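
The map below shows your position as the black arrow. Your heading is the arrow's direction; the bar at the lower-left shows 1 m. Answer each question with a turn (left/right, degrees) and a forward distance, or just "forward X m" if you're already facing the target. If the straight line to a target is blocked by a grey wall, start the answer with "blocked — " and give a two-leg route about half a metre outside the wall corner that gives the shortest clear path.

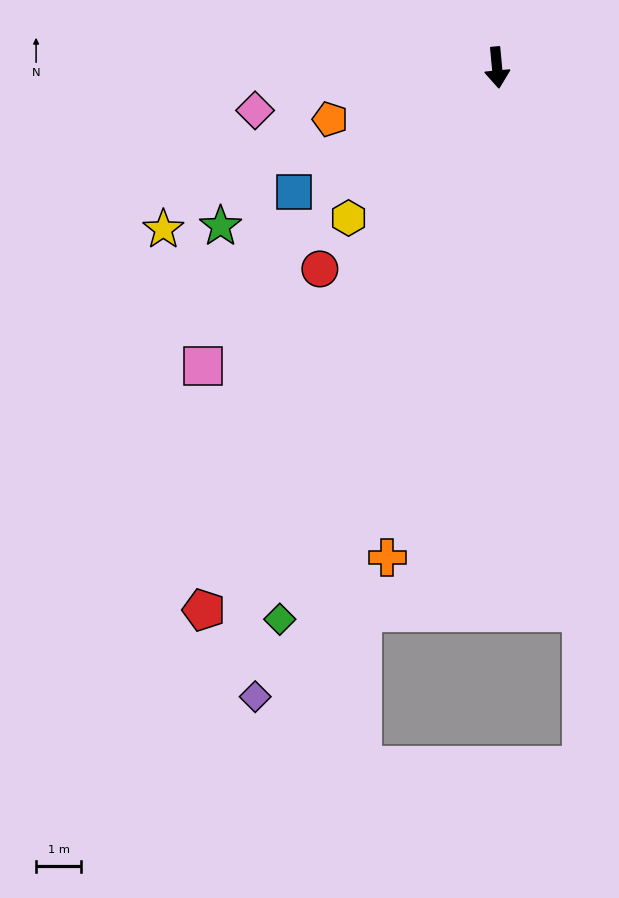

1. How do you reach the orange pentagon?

turn right 78°, forward 3.9 m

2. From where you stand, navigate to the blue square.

turn right 64°, forward 5.3 m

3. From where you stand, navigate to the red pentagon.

turn right 34°, forward 13.8 m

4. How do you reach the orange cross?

turn right 18°, forward 11.2 m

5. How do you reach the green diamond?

turn right 27°, forward 13.2 m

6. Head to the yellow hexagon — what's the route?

turn right 50°, forward 4.7 m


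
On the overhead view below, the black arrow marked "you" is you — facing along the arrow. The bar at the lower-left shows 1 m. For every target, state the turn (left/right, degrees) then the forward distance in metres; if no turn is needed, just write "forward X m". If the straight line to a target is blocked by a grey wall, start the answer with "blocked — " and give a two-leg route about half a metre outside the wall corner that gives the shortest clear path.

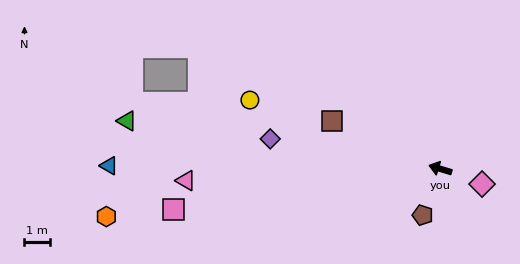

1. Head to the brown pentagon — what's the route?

turn left 86°, forward 1.9 m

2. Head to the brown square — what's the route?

turn right 7°, forward 4.6 m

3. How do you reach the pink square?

turn left 26°, forward 10.5 m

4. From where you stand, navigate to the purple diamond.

turn left 7°, forward 6.7 m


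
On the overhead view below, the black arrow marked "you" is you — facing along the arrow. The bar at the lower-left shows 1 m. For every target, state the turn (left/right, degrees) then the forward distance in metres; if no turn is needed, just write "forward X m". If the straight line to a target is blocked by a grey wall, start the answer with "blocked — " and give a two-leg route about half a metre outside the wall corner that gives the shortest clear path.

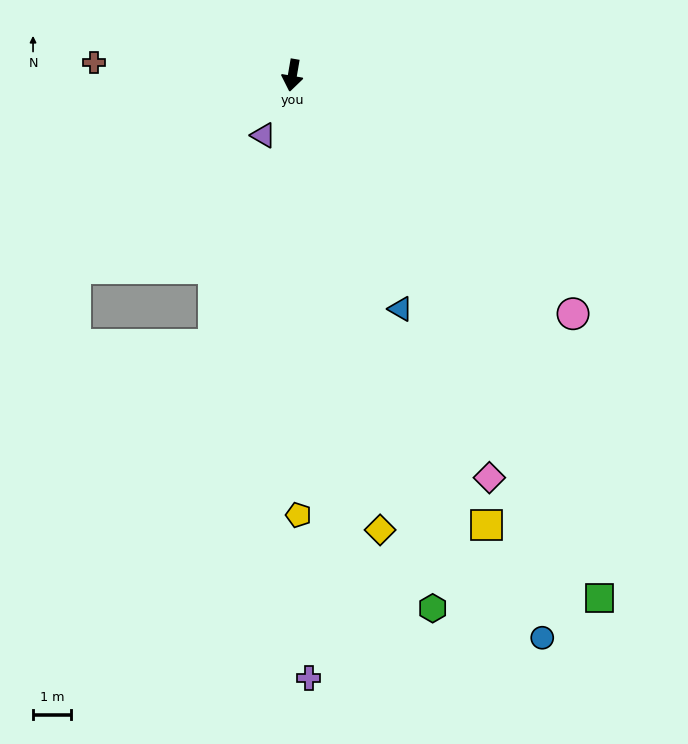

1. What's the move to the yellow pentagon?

turn left 11°, forward 11.6 m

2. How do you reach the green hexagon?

turn left 24°, forward 14.5 m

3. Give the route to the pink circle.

turn left 59°, forward 9.7 m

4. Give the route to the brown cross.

turn right 84°, forward 5.2 m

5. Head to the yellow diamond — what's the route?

turn left 21°, forward 12.2 m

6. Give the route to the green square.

turn left 40°, forward 15.9 m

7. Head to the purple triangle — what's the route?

turn right 16°, forward 1.8 m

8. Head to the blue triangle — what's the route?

turn left 35°, forward 6.8 m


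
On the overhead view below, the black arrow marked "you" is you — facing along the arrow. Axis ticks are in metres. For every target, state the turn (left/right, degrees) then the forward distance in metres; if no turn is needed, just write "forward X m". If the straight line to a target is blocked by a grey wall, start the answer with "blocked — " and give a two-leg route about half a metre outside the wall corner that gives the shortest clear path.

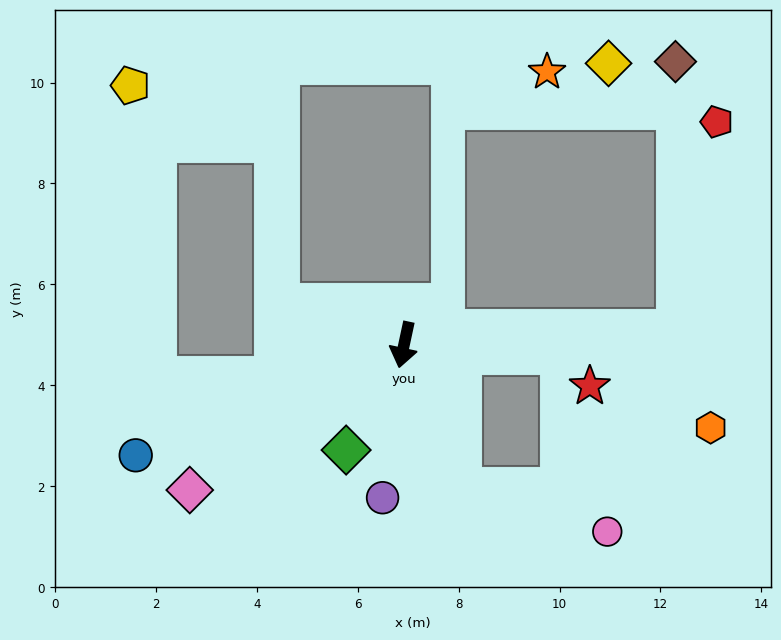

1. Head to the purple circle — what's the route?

turn left 4°, forward 3.1 m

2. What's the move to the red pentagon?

blocked — turn left 105°, forward 5.4 m, then turn left 76°, forward 4.2 m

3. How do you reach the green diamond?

turn right 17°, forward 2.4 m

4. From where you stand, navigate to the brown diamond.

blocked — turn left 105°, forward 5.4 m, then turn left 88°, forward 5.3 m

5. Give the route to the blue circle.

turn right 55°, forward 5.8 m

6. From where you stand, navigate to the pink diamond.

turn right 44°, forward 5.1 m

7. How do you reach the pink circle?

blocked — turn left 33°, forward 3.1 m, then turn left 53°, forward 3.0 m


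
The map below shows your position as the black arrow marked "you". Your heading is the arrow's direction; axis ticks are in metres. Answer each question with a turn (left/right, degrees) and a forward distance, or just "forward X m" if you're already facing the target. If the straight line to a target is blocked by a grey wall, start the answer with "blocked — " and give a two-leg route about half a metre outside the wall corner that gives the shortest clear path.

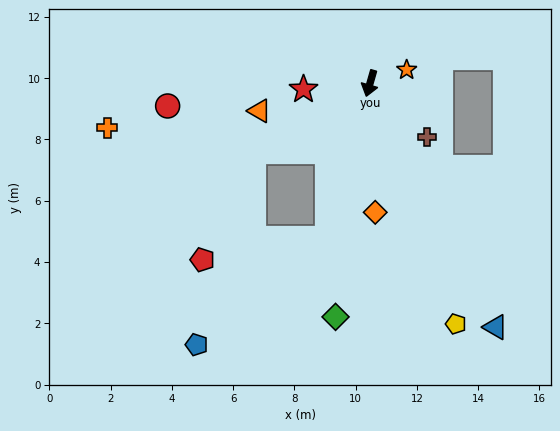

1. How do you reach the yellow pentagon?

turn left 36°, forward 8.3 m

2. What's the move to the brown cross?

turn left 62°, forward 2.5 m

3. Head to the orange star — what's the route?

turn left 126°, forward 1.3 m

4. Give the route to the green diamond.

turn left 8°, forward 7.7 m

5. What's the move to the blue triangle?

turn left 43°, forward 9.0 m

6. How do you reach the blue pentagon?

blocked — forward 5.3 m, then turn right 35°, forward 5.5 m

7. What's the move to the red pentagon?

blocked — turn right 44°, forward 4.4 m, then turn left 35°, forward 3.9 m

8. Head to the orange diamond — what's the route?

turn left 18°, forward 4.2 m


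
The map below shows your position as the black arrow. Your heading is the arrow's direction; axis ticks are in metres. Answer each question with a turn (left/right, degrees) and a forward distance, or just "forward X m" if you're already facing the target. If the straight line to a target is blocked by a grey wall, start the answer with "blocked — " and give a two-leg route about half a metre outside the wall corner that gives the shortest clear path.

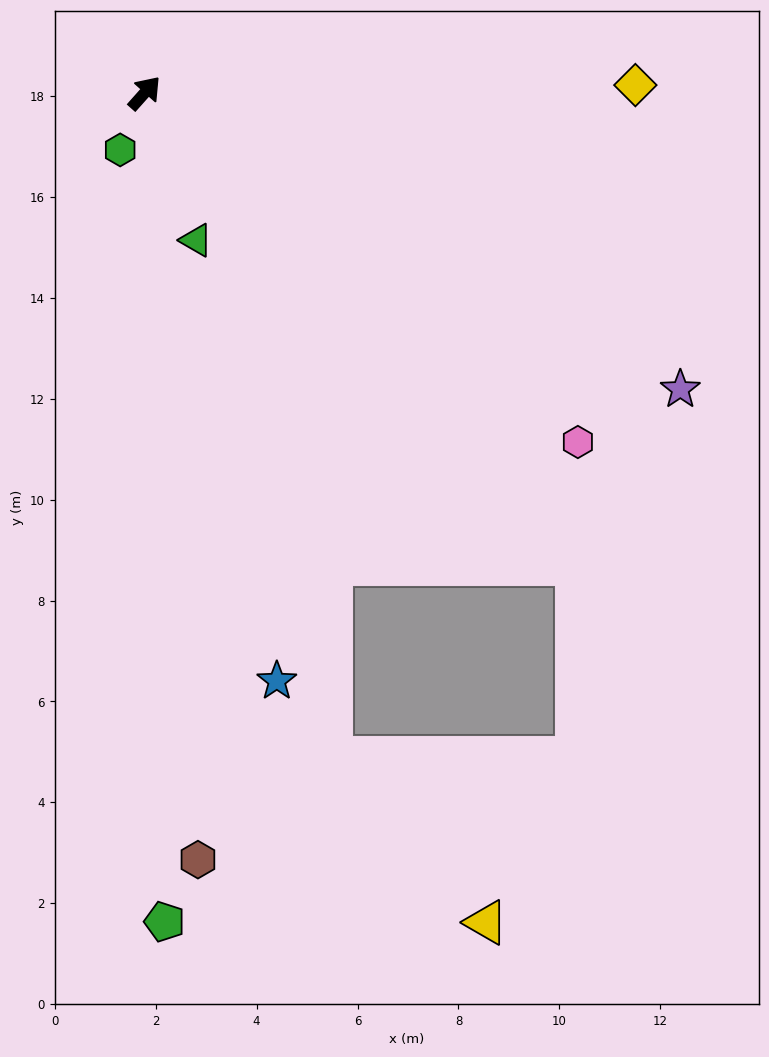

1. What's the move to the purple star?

turn right 77°, forward 12.1 m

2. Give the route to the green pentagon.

turn right 137°, forward 16.4 m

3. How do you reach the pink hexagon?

turn right 87°, forward 11.0 m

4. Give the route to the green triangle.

turn right 119°, forward 3.1 m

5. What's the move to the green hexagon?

turn right 162°, forward 1.2 m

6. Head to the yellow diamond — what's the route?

turn right 47°, forward 9.7 m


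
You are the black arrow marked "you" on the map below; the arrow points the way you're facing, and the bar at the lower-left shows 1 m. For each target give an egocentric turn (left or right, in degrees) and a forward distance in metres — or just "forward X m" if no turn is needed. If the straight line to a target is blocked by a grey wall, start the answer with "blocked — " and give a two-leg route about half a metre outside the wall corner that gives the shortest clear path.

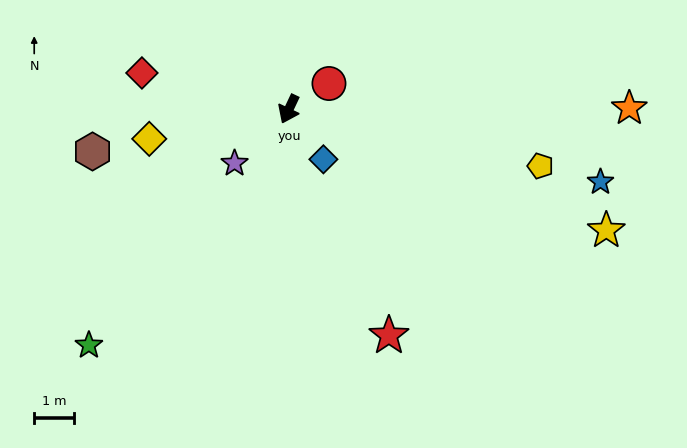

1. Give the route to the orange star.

turn left 115°, forward 8.5 m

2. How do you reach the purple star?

turn right 20°, forward 1.9 m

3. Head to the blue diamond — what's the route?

turn left 60°, forward 1.5 m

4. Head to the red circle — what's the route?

turn left 148°, forward 1.2 m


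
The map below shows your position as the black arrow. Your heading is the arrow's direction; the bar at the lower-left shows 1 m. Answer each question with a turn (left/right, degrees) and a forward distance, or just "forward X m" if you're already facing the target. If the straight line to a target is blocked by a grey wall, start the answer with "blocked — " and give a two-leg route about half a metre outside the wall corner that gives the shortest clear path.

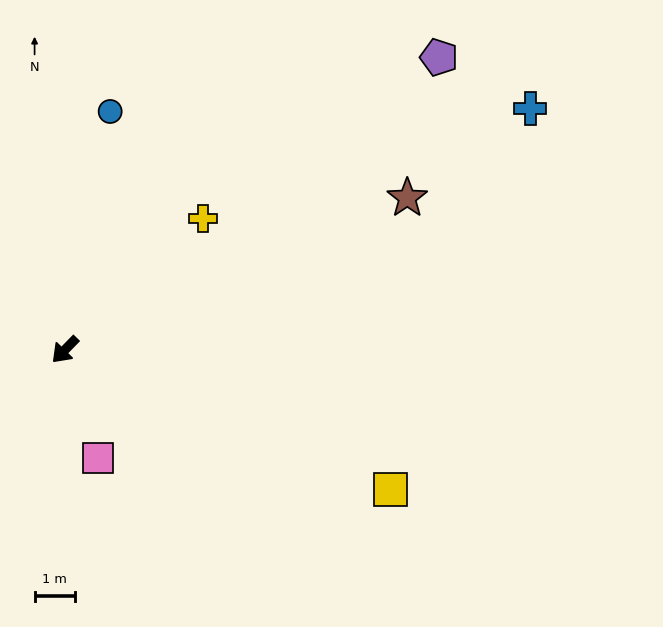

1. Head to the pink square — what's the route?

turn left 61°, forward 2.8 m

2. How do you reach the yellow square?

turn left 111°, forward 8.8 m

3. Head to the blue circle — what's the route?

turn right 146°, forward 6.0 m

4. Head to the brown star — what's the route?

turn left 158°, forward 9.3 m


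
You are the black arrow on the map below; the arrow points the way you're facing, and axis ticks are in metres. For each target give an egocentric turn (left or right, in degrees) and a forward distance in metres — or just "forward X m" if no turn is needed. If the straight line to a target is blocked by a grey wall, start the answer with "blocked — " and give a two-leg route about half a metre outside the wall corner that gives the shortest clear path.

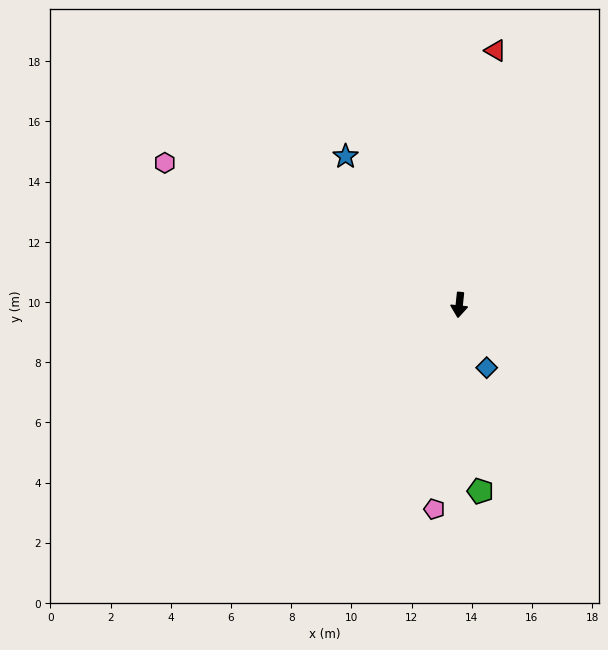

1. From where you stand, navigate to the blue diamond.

turn left 30°, forward 2.3 m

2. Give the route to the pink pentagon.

forward 6.8 m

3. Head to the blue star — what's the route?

turn right 137°, forward 6.2 m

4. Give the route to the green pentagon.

turn left 12°, forward 6.2 m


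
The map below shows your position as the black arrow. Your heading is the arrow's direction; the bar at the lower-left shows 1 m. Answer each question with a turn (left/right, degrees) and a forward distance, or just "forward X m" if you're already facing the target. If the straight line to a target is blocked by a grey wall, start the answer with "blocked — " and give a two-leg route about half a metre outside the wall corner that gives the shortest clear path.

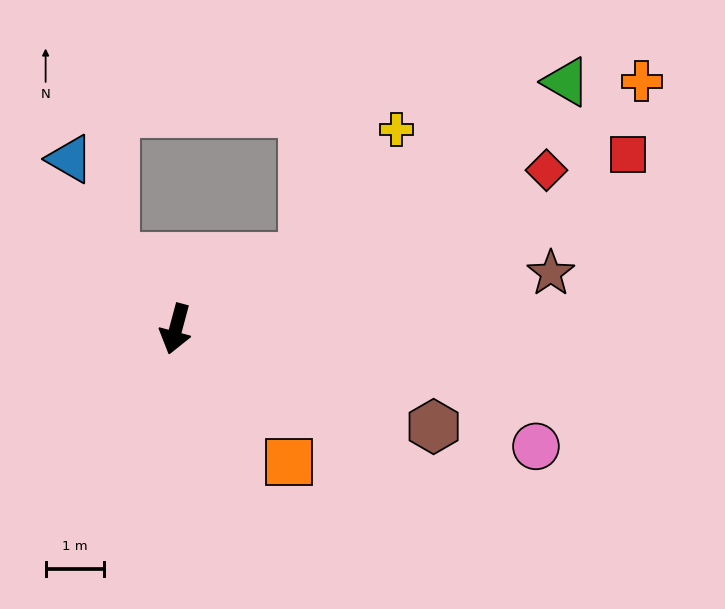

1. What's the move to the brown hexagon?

turn left 84°, forward 4.7 m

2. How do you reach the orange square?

turn left 56°, forward 3.0 m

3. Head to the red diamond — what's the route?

turn left 128°, forward 6.9 m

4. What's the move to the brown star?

turn left 113°, forward 6.5 m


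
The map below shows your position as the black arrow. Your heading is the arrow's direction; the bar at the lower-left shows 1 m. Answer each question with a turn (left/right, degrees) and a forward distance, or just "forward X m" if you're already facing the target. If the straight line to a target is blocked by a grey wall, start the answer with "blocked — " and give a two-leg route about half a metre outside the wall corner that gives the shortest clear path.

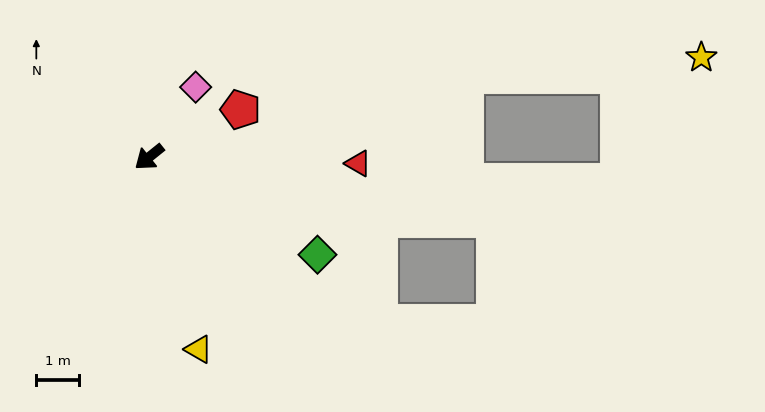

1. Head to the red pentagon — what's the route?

turn left 169°, forward 2.4 m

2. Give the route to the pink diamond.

turn right 162°, forward 2.0 m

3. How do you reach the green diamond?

turn left 111°, forward 4.5 m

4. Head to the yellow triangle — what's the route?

turn left 66°, forward 4.6 m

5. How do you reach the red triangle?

turn left 139°, forward 4.9 m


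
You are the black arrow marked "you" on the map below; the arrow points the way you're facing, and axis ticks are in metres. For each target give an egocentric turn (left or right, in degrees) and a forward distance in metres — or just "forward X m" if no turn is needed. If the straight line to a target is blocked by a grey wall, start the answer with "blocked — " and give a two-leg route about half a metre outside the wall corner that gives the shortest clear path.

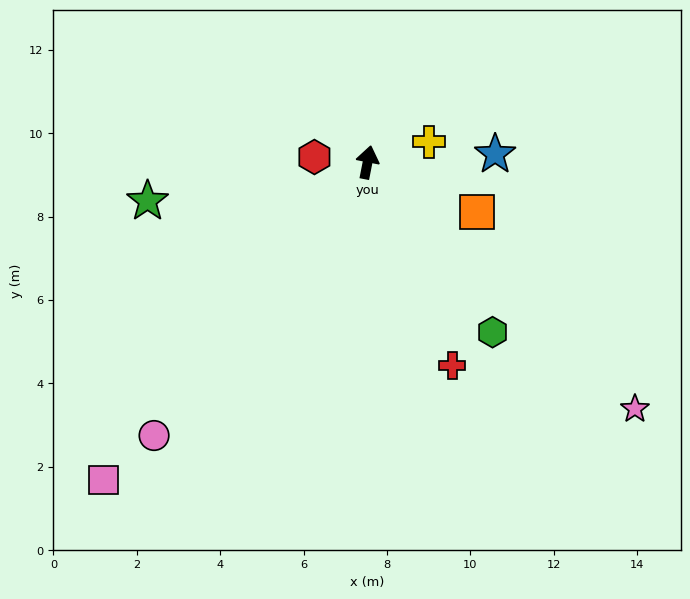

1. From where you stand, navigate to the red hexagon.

turn left 95°, forward 1.3 m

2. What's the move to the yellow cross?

turn right 61°, forward 1.6 m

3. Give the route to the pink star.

turn right 122°, forward 8.7 m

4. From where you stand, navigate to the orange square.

turn right 103°, forward 2.9 m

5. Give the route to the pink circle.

turn left 153°, forward 8.3 m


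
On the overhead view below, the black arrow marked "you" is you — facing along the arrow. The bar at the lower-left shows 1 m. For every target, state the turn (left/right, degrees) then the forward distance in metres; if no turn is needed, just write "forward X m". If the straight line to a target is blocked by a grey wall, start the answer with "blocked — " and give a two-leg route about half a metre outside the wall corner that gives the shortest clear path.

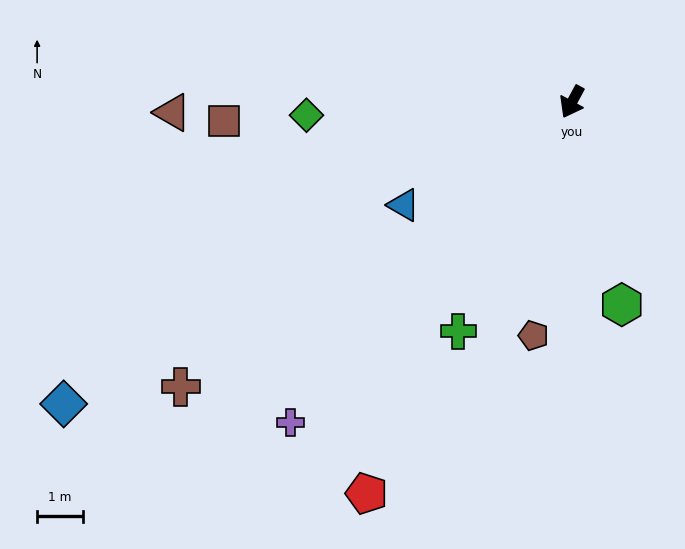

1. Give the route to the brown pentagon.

turn left 19°, forward 5.2 m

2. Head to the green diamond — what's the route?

turn right 59°, forward 5.8 m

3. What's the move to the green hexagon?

turn left 42°, forward 4.6 m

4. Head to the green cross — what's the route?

forward 5.6 m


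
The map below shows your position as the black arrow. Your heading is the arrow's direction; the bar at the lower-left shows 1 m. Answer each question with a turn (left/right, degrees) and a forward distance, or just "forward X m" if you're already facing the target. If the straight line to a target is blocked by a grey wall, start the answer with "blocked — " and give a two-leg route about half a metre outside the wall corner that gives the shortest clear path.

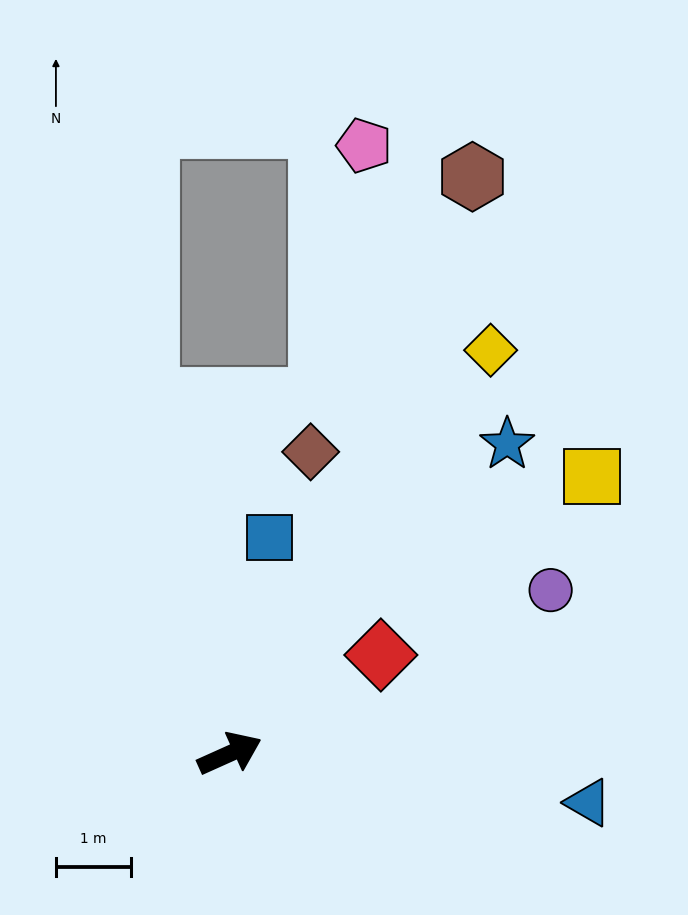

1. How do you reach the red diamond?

turn left 9°, forward 2.4 m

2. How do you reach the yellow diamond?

turn left 33°, forward 6.4 m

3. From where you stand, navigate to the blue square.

turn left 55°, forward 2.9 m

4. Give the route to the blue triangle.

turn right 32°, forward 4.8 m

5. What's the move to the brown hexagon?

turn left 43°, forward 8.3 m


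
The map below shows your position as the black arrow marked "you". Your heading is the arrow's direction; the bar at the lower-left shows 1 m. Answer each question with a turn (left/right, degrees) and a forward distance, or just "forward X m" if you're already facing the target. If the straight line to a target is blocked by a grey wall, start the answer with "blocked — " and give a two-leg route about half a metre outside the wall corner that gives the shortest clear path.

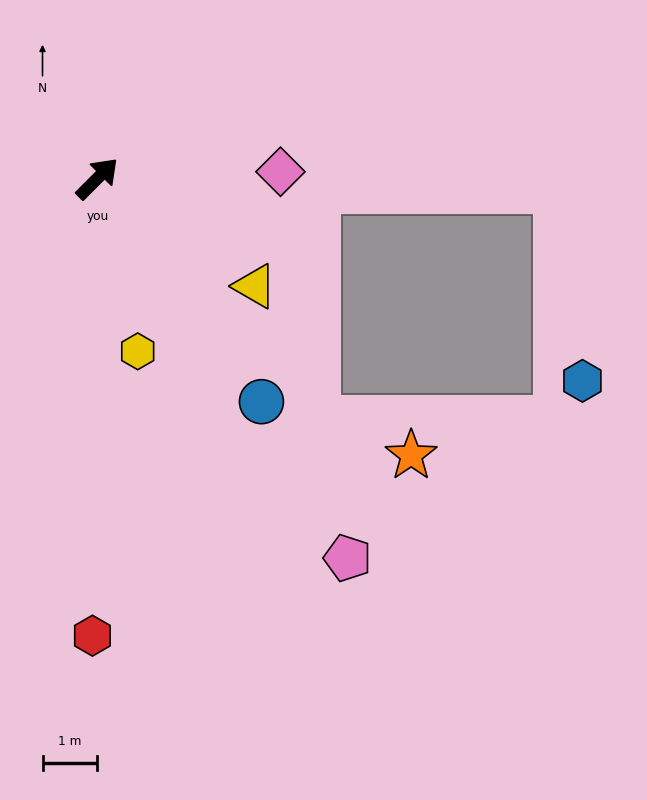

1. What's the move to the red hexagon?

turn right 136°, forward 8.4 m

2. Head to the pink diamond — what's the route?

turn right 43°, forward 3.4 m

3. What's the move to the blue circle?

turn right 99°, forward 5.1 m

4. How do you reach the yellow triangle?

turn right 79°, forward 3.5 m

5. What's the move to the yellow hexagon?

turn right 122°, forward 3.2 m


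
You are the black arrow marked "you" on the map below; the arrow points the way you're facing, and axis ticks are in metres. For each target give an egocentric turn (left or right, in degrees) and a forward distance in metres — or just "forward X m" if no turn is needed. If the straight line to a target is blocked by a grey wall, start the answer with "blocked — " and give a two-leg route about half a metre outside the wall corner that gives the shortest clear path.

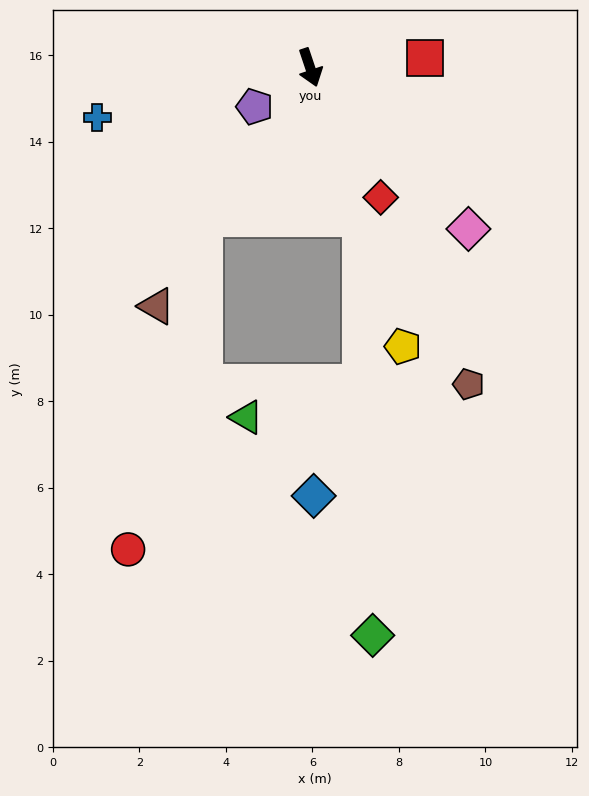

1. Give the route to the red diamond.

turn left 10°, forward 3.4 m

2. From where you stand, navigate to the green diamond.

blocked — forward 3.7 m, then turn right 17°, forward 9.6 m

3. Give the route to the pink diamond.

turn left 26°, forward 5.2 m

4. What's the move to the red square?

turn left 76°, forward 2.7 m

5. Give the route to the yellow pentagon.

forward 6.8 m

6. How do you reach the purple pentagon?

turn right 73°, forward 1.6 m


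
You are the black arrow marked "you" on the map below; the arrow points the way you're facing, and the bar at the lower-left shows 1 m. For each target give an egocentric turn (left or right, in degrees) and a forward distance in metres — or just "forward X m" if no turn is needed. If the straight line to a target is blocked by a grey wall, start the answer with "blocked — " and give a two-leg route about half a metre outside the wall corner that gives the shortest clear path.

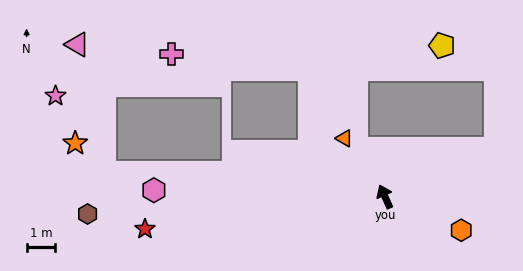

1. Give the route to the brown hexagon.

turn left 69°, forward 10.3 m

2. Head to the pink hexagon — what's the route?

turn left 64°, forward 8.0 m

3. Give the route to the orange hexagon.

turn right 138°, forward 2.9 m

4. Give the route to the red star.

turn left 74°, forward 8.4 m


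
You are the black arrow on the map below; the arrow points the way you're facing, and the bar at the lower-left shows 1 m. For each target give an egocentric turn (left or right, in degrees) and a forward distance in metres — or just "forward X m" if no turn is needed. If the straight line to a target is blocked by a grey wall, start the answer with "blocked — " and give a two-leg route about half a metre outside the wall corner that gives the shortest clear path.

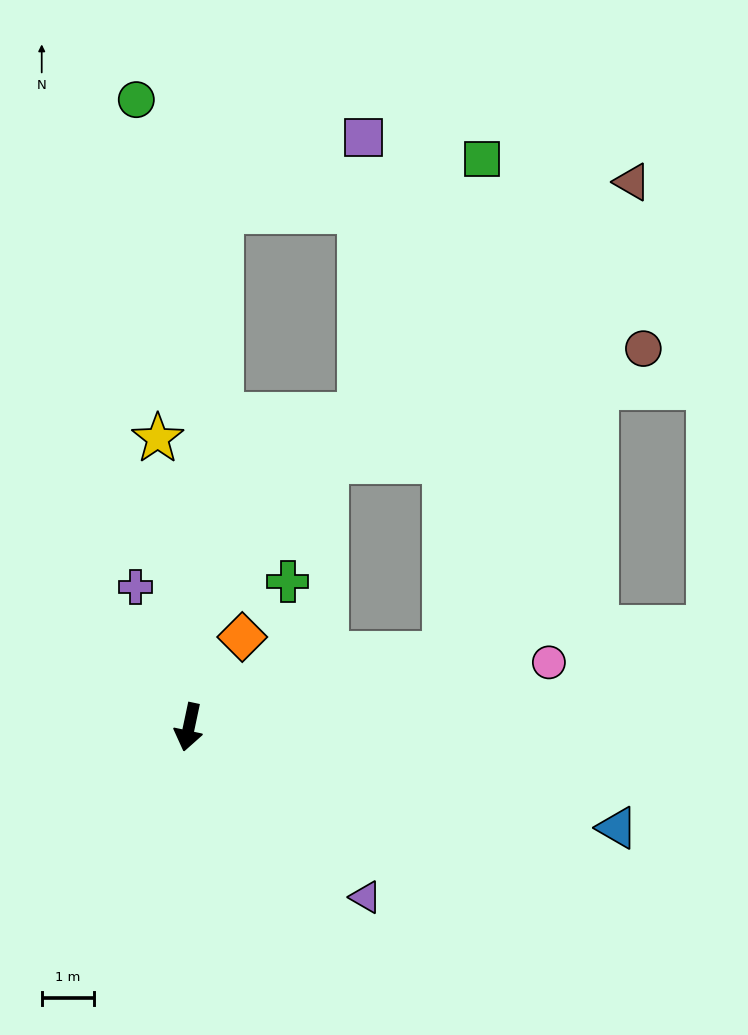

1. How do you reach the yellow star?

turn right 162°, forward 5.6 m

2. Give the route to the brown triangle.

blocked — turn left 118°, forward 5.1 m, then turn left 52°, forward 9.7 m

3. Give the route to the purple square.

blocked — turn right 172°, forward 9.9 m, then turn right 58°, forward 3.1 m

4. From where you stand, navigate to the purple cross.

turn right 147°, forward 2.9 m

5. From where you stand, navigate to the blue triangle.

turn left 89°, forward 8.4 m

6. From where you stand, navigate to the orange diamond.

turn left 161°, forward 2.0 m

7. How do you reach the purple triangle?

turn left 58°, forward 4.7 m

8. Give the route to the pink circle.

turn left 112°, forward 7.0 m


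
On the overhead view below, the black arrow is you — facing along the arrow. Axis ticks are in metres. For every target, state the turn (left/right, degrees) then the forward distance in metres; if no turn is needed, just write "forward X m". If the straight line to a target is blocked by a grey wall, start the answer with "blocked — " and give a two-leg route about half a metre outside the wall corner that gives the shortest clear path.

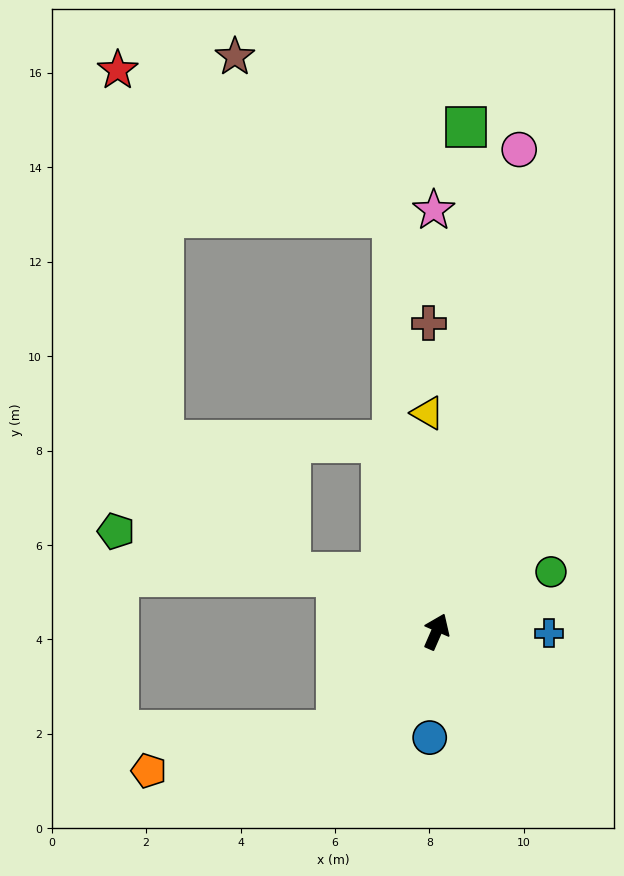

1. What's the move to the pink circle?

turn left 14°, forward 10.4 m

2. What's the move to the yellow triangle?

turn left 26°, forward 4.6 m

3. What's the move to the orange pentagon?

blocked — turn left 158°, forward 3.0 m, then turn right 32°, forward 4.1 m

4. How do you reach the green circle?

turn right 39°, forward 2.7 m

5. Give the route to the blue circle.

turn right 160°, forward 2.3 m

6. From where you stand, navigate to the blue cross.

turn right 67°, forward 2.4 m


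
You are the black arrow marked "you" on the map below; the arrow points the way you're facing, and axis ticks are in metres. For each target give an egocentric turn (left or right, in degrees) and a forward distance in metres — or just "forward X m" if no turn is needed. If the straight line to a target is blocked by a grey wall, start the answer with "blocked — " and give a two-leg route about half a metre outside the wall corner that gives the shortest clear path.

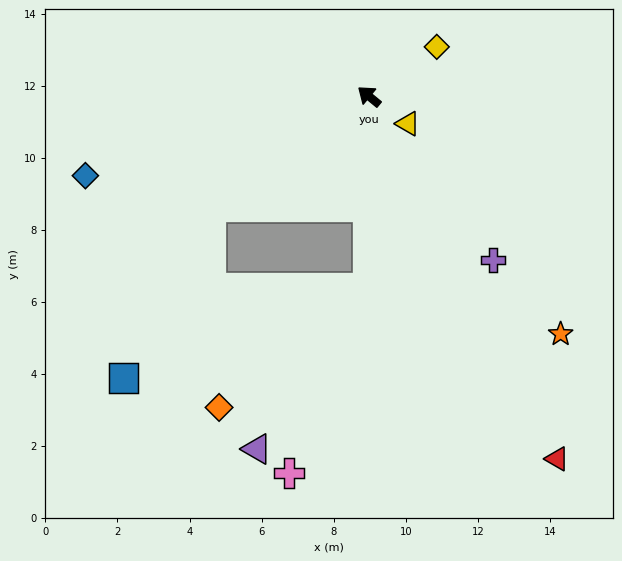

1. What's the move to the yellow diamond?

turn right 104°, forward 2.3 m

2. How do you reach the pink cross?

blocked — turn left 129°, forward 5.3 m, then turn right 23°, forward 5.6 m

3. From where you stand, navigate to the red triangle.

turn left 157°, forward 11.3 m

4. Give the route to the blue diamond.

turn left 55°, forward 8.2 m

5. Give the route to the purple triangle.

blocked — turn left 129°, forward 5.3 m, then turn right 34°, forward 5.4 m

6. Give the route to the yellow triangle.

turn right 176°, forward 1.3 m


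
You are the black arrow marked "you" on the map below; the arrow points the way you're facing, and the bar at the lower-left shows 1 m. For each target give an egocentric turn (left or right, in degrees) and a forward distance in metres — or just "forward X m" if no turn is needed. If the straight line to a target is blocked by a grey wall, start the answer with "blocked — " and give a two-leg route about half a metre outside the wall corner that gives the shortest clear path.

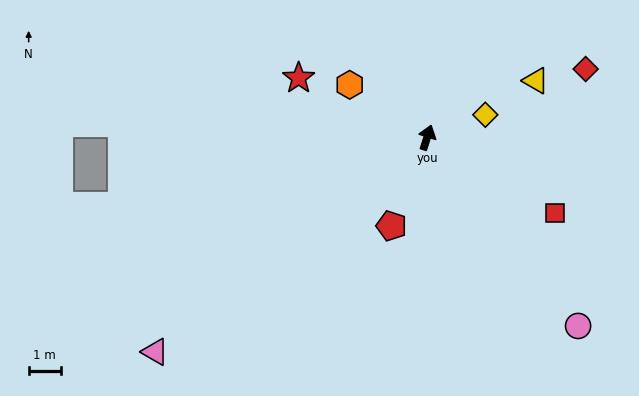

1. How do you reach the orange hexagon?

turn left 74°, forward 2.9 m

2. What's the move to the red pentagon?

turn left 176°, forward 3.0 m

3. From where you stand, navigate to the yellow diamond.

turn right 51°, forward 1.9 m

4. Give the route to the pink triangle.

turn left 146°, forward 10.8 m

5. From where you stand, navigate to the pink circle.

turn right 123°, forward 7.5 m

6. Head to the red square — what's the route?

turn right 103°, forward 4.6 m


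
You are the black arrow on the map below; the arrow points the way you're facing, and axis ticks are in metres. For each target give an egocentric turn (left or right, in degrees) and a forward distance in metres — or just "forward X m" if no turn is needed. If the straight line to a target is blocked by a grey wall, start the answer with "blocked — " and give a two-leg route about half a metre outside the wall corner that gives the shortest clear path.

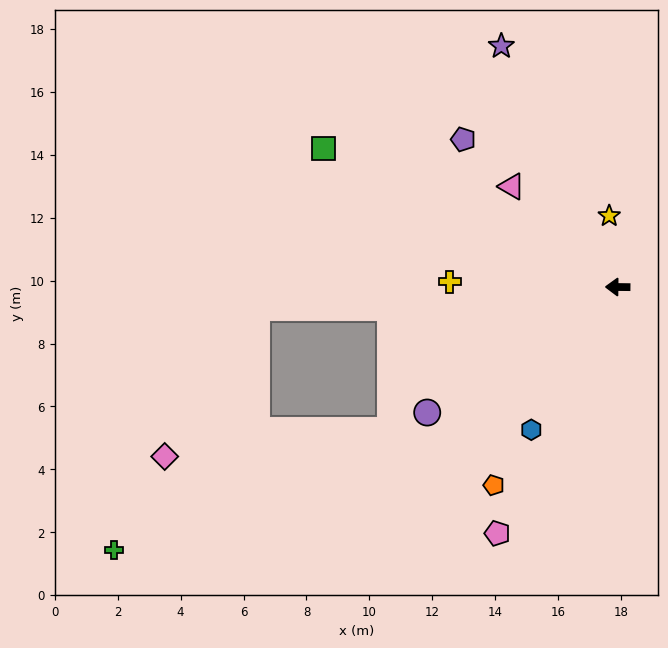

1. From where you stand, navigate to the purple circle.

turn left 34°, forward 7.3 m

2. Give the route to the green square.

turn right 25°, forward 10.3 m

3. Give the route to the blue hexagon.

turn left 59°, forward 5.3 m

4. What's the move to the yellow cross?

forward 5.3 m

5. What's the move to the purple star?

turn right 64°, forward 8.5 m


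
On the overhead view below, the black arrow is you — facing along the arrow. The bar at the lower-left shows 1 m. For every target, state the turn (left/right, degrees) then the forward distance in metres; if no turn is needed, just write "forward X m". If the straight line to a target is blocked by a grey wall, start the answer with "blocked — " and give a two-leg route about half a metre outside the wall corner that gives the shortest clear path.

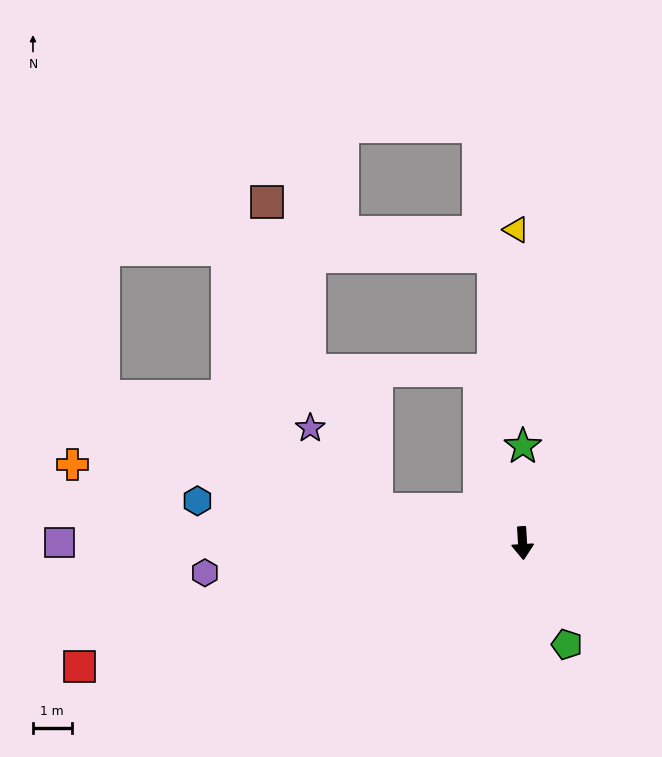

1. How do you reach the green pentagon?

turn left 20°, forward 2.9 m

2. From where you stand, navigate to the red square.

turn right 78°, forward 11.9 m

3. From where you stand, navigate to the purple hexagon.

turn right 88°, forward 8.3 m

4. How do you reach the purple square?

turn right 93°, forward 12.0 m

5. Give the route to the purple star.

blocked — turn right 106°, forward 3.9 m, then turn right 38°, forward 2.7 m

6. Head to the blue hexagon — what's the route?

turn right 101°, forward 8.5 m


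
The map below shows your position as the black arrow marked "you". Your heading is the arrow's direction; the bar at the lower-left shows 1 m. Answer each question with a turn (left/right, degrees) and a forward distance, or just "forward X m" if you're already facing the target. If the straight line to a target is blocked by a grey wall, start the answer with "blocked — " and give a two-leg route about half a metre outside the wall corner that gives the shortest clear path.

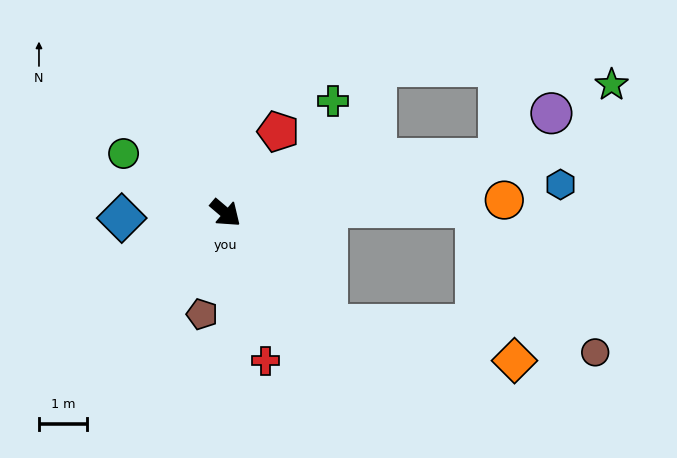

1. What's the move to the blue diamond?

turn right 137°, forward 2.2 m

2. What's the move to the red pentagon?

turn left 97°, forward 2.0 m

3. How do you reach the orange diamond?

blocked — turn right 7°, forward 3.2 m, then turn left 36°, forward 4.0 m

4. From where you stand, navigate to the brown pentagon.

turn right 63°, forward 2.2 m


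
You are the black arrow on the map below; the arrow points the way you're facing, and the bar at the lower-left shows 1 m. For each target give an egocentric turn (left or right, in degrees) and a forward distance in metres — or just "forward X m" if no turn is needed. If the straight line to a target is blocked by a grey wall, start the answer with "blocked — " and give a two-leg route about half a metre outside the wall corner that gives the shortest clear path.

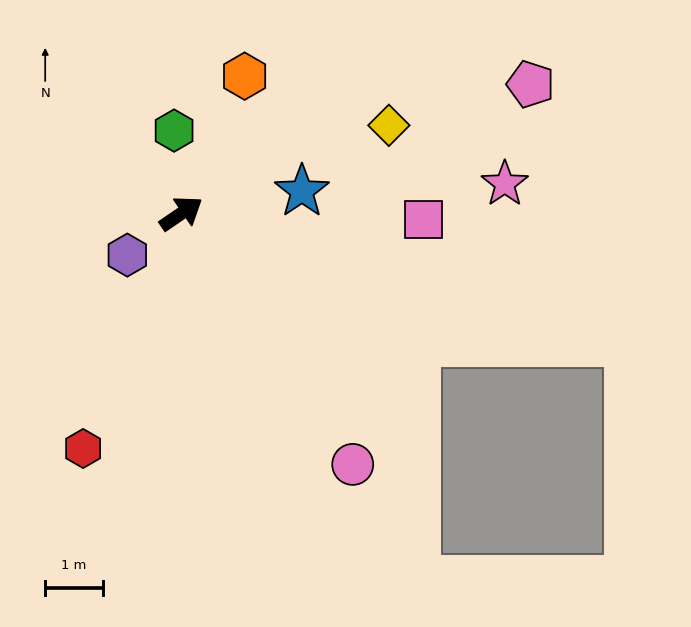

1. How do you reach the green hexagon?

turn left 61°, forward 1.4 m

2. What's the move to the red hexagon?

turn right 147°, forward 4.4 m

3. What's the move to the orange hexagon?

turn left 31°, forward 2.6 m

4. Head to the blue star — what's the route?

turn right 24°, forward 2.1 m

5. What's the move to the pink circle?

turn right 90°, forward 5.3 m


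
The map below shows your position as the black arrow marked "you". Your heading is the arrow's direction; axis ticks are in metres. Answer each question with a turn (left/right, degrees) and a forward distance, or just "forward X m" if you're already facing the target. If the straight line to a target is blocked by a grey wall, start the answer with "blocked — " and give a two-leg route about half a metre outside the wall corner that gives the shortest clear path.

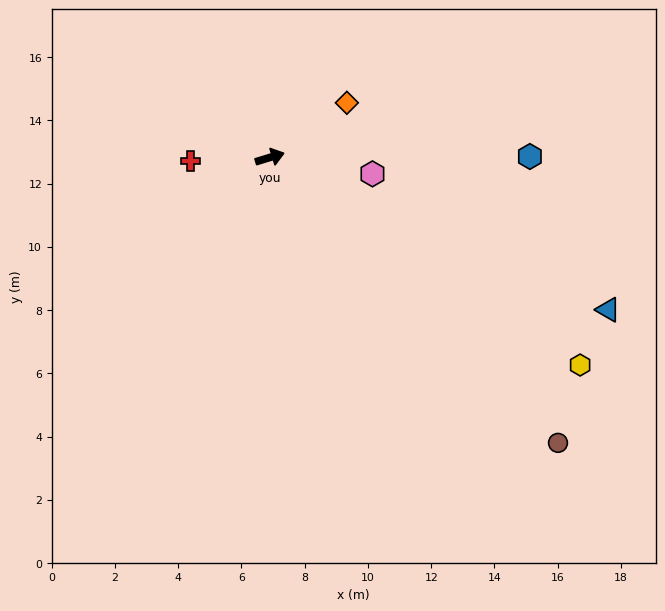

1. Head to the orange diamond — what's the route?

turn left 18°, forward 3.0 m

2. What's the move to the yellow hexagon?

turn right 51°, forward 11.8 m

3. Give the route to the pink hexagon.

turn right 26°, forward 3.3 m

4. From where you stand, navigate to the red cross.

turn left 166°, forward 2.5 m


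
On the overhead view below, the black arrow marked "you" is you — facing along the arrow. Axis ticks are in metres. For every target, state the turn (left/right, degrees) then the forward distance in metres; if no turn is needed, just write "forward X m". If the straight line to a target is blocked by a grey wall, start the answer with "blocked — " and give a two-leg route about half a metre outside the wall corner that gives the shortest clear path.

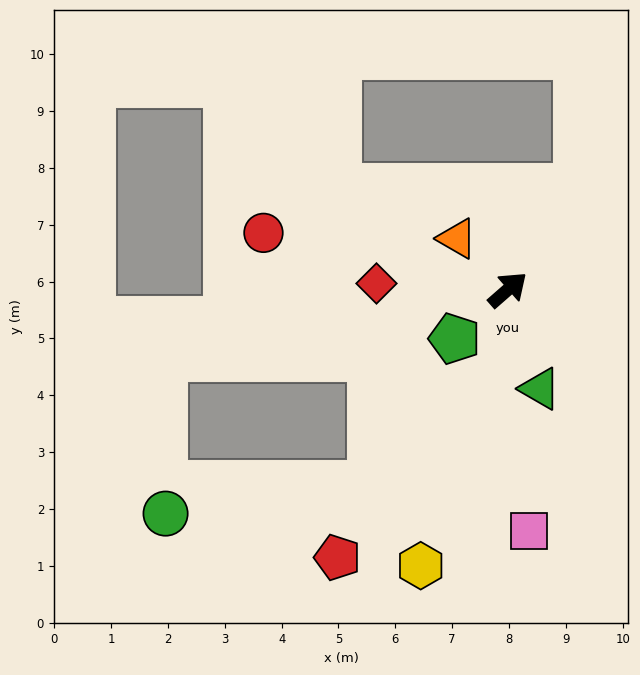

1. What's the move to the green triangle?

turn right 113°, forward 1.8 m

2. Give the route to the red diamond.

turn left 136°, forward 2.3 m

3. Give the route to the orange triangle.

turn left 94°, forward 1.3 m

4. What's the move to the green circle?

blocked — turn left 150°, forward 6.2 m, then turn left 80°, forward 2.8 m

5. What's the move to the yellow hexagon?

turn right 149°, forward 5.1 m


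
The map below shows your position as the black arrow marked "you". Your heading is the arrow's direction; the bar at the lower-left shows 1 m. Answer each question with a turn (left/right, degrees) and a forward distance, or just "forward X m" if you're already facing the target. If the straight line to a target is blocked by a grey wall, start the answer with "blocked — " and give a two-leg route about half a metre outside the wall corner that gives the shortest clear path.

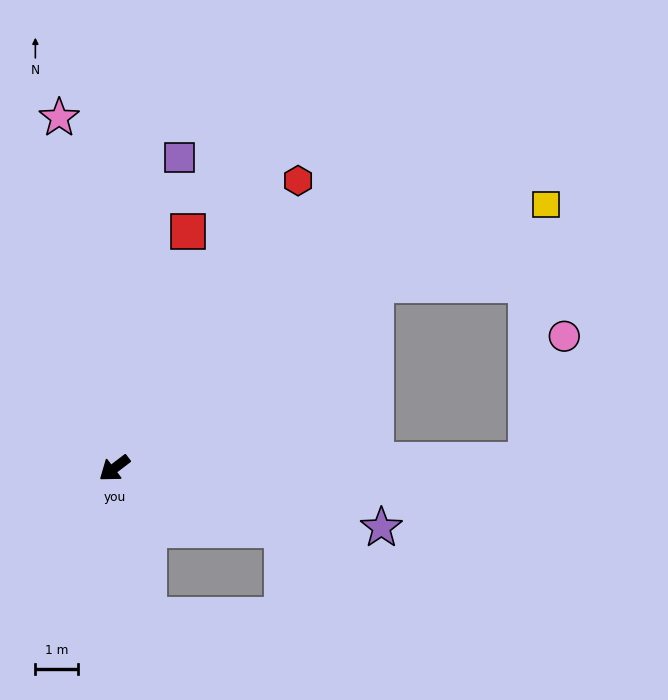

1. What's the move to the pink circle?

blocked — turn left 144°, forward 9.6 m, then turn left 72°, forward 3.0 m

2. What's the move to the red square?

turn right 145°, forward 5.8 m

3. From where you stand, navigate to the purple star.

turn left 130°, forward 6.4 m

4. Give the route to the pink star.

turn right 118°, forward 8.3 m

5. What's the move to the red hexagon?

turn right 160°, forward 8.0 m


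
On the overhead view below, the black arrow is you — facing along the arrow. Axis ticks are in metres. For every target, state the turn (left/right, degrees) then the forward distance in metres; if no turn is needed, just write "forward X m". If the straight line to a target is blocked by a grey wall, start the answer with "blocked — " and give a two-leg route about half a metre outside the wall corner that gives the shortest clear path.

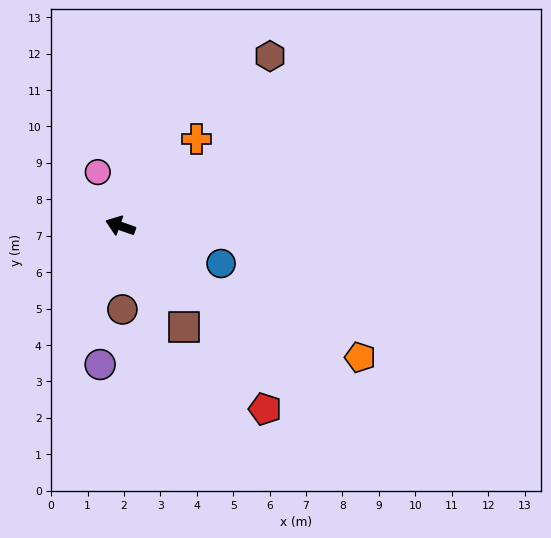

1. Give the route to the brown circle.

turn left 111°, forward 2.3 m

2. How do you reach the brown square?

turn left 142°, forward 3.3 m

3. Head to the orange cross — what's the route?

turn right 112°, forward 3.2 m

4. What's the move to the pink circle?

turn right 48°, forward 1.6 m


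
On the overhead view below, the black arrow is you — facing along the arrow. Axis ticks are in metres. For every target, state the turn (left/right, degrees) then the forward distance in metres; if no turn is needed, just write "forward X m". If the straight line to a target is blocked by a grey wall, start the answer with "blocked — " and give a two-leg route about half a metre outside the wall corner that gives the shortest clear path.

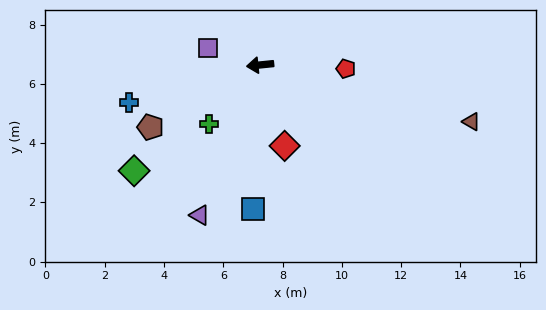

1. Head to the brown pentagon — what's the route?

turn left 24°, forward 4.3 m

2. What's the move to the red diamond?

turn left 101°, forward 2.9 m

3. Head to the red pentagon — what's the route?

turn left 172°, forward 2.9 m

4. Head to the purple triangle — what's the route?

turn left 62°, forward 5.5 m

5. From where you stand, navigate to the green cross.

turn left 43°, forward 2.6 m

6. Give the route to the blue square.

turn left 81°, forward 4.9 m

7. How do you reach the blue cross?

turn left 10°, forward 4.6 m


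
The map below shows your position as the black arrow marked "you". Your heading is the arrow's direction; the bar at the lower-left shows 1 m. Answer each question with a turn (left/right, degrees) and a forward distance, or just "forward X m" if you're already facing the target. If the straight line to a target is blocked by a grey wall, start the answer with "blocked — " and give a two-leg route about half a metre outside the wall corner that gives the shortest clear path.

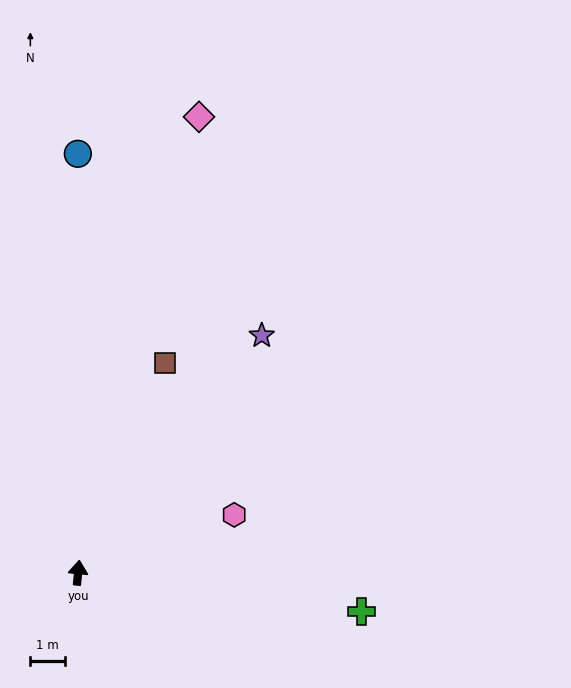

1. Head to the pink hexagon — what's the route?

turn right 64°, forward 4.8 m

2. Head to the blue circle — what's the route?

turn left 6°, forward 12.0 m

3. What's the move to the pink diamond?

turn right 9°, forward 13.5 m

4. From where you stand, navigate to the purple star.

turn right 32°, forward 8.6 m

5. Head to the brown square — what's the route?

turn right 17°, forward 6.5 m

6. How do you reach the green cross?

turn right 92°, forward 8.2 m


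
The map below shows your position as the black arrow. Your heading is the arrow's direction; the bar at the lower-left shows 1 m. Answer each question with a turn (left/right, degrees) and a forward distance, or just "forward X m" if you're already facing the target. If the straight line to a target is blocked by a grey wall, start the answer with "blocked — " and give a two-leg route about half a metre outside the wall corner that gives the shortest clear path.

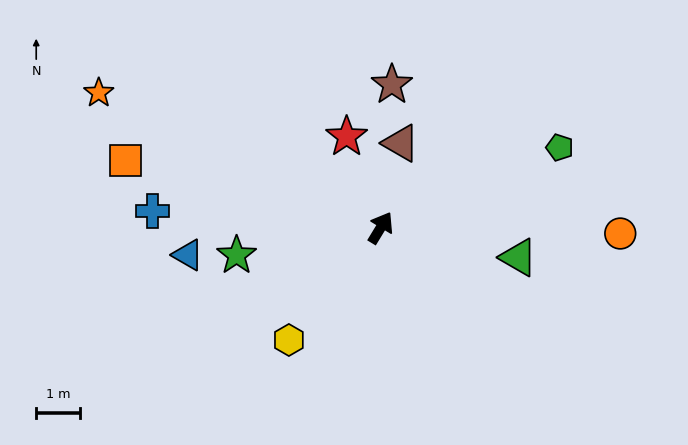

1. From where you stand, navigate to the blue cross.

turn left 117°, forward 5.3 m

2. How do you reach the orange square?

turn left 106°, forward 6.1 m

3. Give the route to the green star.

turn left 132°, forward 3.4 m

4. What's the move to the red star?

turn left 52°, forward 2.2 m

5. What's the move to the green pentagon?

turn right 35°, forward 4.5 m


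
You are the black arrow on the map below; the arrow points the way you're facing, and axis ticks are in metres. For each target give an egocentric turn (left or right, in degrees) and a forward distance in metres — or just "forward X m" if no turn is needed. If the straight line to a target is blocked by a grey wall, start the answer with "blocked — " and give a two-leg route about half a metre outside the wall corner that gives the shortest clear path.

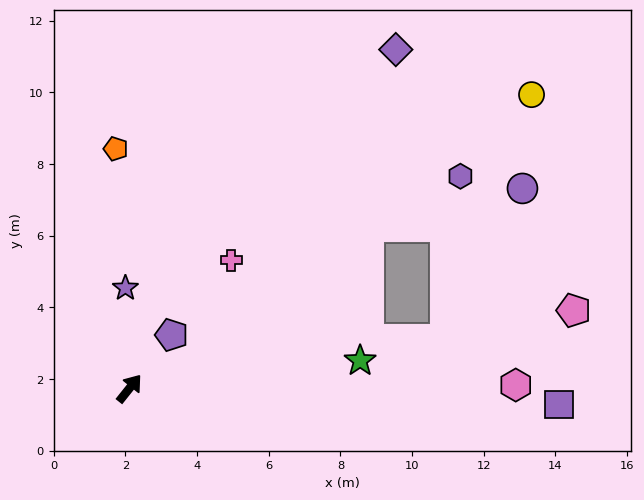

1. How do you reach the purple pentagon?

forward 1.9 m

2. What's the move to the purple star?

turn left 41°, forward 2.8 m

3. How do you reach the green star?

turn right 45°, forward 6.5 m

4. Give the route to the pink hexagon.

turn right 51°, forward 10.8 m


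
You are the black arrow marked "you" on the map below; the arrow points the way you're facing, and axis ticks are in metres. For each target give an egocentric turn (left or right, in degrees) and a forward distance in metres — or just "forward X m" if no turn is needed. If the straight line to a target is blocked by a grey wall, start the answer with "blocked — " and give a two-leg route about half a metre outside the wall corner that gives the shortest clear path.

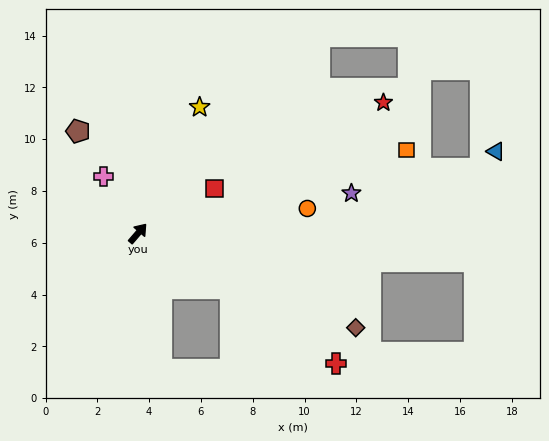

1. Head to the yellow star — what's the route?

turn left 15°, forward 5.4 m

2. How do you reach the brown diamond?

turn right 73°, forward 9.2 m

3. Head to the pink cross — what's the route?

turn left 72°, forward 2.6 m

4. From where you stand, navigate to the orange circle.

turn right 41°, forward 6.6 m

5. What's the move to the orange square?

turn right 32°, forward 10.9 m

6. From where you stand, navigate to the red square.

turn right 19°, forward 3.4 m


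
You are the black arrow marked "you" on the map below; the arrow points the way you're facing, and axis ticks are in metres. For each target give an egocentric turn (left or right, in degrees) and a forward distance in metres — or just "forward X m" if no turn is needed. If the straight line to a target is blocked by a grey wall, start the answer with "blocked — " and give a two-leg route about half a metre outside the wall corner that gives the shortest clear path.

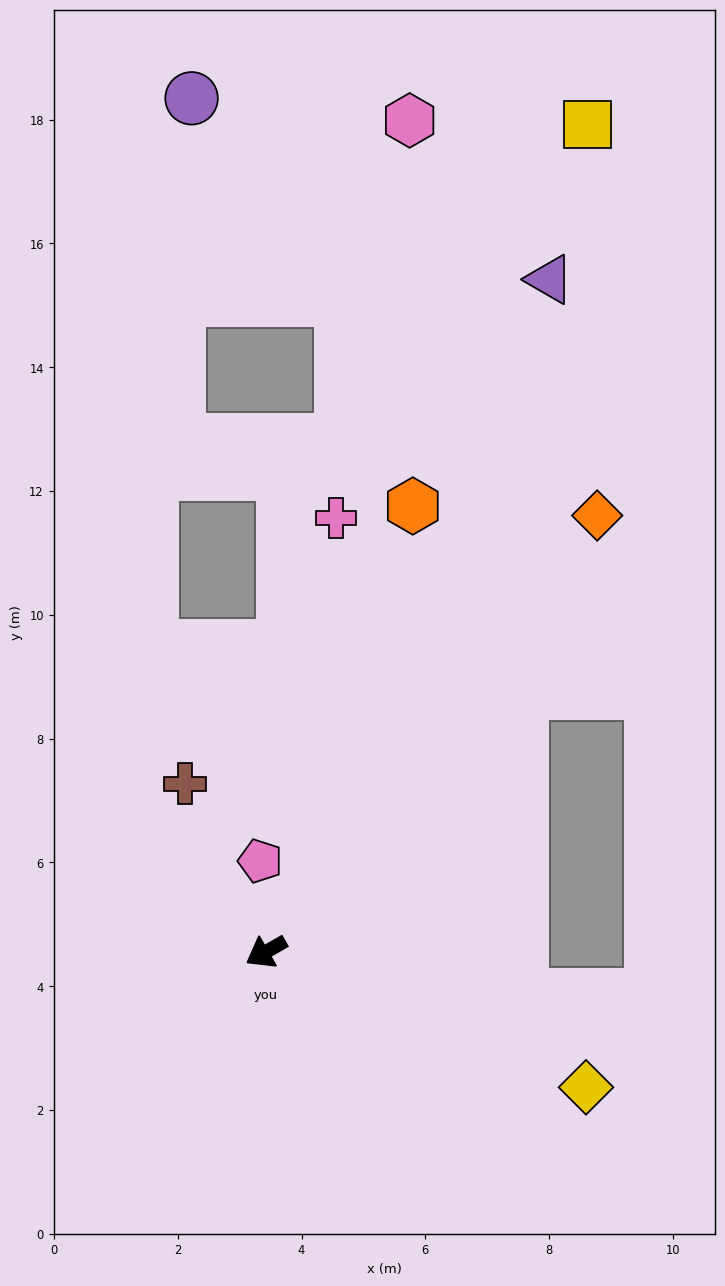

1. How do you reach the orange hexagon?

turn right 138°, forward 7.6 m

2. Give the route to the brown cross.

turn right 94°, forward 3.0 m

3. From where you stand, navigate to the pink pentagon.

turn right 116°, forward 1.5 m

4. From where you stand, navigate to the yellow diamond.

turn left 127°, forward 5.6 m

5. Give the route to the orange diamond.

turn right 157°, forward 8.8 m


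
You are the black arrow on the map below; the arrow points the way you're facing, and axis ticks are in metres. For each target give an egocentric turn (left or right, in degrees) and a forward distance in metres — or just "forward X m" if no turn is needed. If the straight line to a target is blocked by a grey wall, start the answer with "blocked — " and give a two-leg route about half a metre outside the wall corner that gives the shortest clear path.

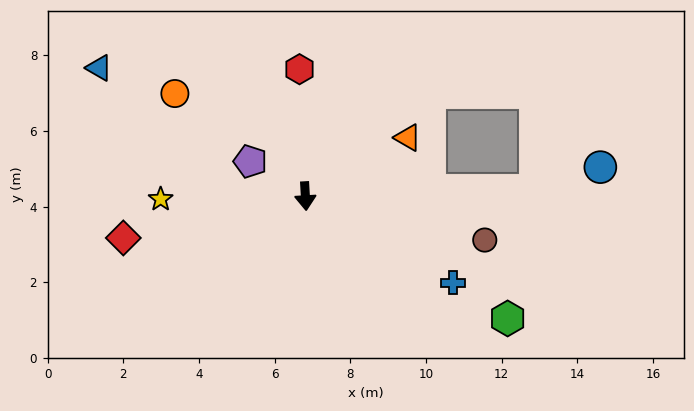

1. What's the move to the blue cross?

turn left 56°, forward 4.5 m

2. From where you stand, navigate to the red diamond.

turn right 80°, forward 4.9 m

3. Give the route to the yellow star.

turn right 92°, forward 3.8 m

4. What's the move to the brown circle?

turn left 73°, forward 4.9 m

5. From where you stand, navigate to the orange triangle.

turn left 116°, forward 3.1 m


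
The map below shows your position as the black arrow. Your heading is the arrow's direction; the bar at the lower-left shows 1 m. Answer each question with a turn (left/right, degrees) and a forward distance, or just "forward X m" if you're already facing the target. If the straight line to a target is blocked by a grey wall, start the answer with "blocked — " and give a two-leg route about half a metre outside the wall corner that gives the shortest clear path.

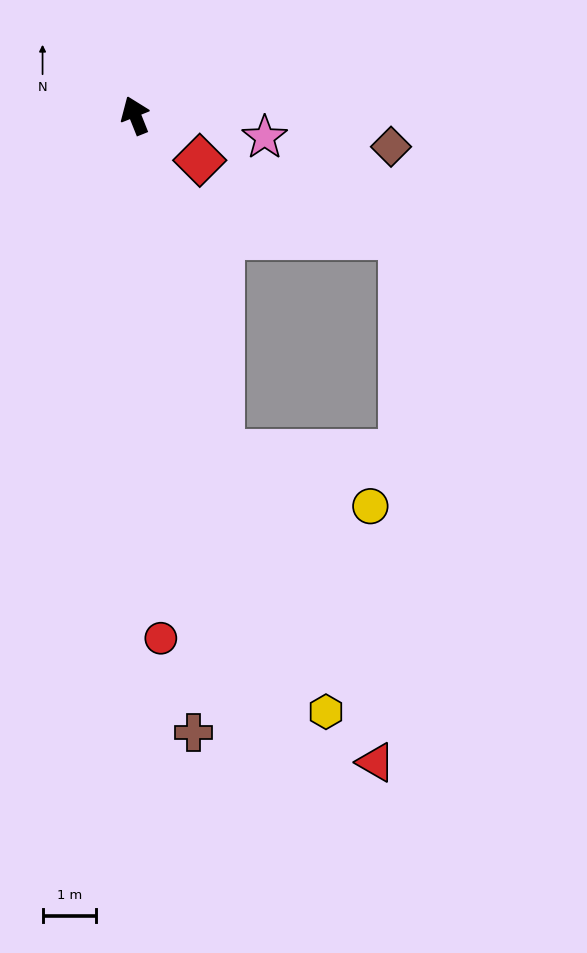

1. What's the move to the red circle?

turn left 161°, forward 9.8 m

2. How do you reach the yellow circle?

blocked — turn left 173°, forward 6.5 m, then turn left 55°, forward 2.9 m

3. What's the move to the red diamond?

turn right 146°, forward 1.5 m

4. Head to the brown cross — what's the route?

turn left 164°, forward 11.6 m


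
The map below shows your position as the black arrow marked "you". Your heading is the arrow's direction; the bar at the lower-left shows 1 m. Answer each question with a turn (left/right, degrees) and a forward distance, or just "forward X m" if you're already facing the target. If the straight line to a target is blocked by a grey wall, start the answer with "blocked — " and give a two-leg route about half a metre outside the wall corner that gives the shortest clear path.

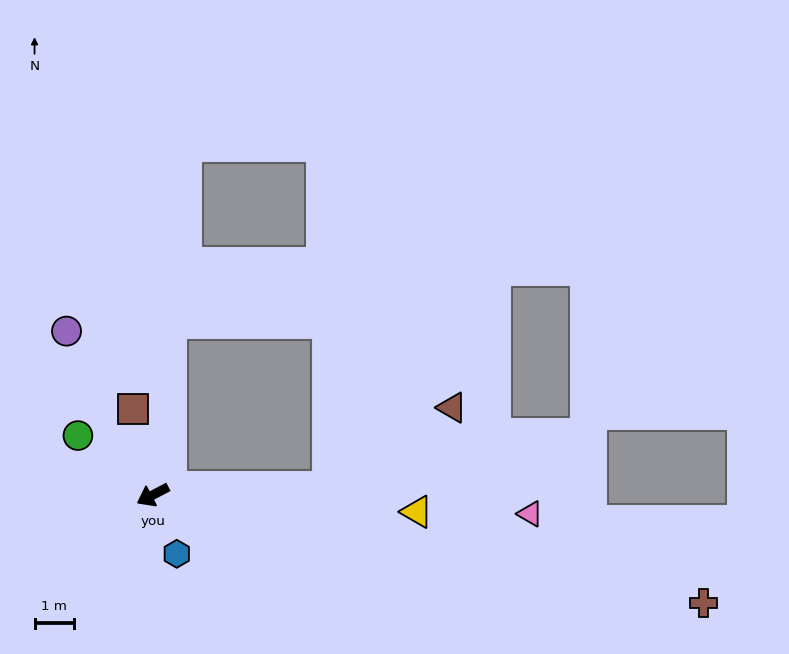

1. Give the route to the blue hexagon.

turn left 85°, forward 1.6 m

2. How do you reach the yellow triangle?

turn left 149°, forward 6.7 m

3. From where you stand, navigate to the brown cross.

turn left 141°, forward 14.2 m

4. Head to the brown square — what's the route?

turn right 104°, forward 2.2 m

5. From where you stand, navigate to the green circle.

turn right 66°, forward 2.4 m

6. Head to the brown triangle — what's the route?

blocked — turn left 155°, forward 4.5 m, then turn left 30°, forward 3.7 m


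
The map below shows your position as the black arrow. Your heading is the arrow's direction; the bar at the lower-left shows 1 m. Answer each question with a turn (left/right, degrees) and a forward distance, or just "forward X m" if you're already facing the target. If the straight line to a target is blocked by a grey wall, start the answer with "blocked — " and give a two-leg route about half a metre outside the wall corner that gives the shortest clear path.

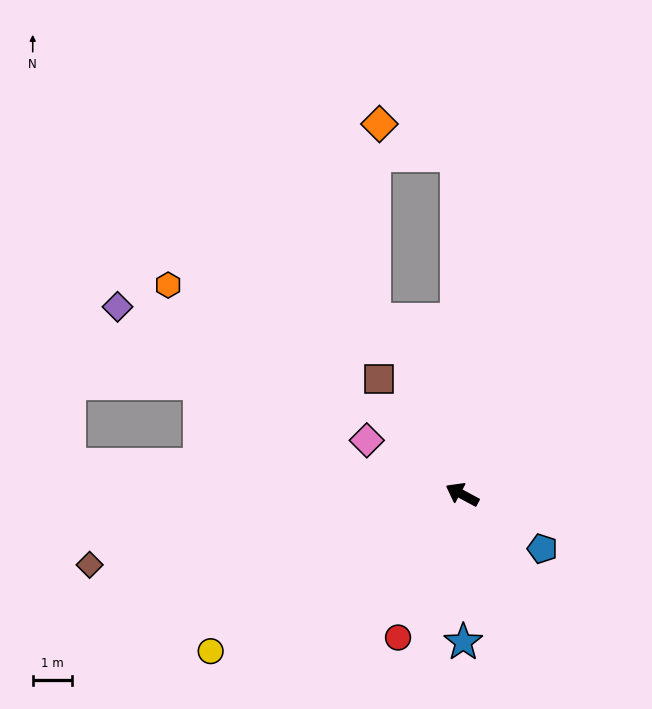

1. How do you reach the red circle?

turn left 94°, forward 4.0 m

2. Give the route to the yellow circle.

turn left 60°, forward 7.6 m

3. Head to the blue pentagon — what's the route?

turn left 174°, forward 2.5 m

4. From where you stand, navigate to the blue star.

turn left 119°, forward 3.8 m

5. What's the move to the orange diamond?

blocked — turn right 61°, forward 8.7 m, then turn left 67°, forward 2.1 m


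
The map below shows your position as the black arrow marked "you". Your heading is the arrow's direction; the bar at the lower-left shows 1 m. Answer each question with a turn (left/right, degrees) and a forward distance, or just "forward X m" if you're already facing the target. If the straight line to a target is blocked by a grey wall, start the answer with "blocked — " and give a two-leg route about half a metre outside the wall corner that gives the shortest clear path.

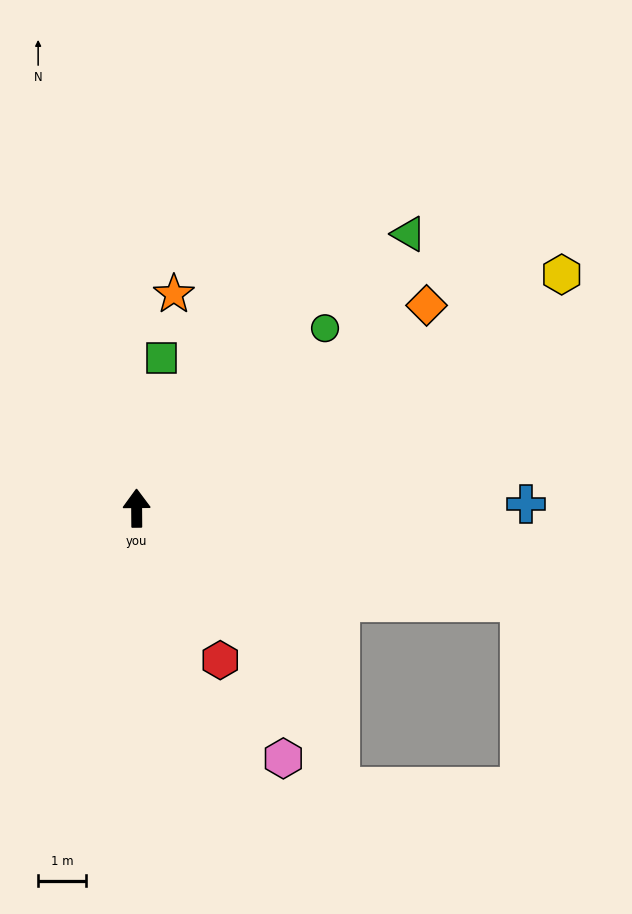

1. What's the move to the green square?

turn right 10°, forward 3.2 m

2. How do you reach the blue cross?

turn right 90°, forward 8.1 m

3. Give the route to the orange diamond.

turn right 55°, forward 7.4 m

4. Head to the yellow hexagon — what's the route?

turn right 62°, forward 10.1 m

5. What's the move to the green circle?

turn right 47°, forward 5.4 m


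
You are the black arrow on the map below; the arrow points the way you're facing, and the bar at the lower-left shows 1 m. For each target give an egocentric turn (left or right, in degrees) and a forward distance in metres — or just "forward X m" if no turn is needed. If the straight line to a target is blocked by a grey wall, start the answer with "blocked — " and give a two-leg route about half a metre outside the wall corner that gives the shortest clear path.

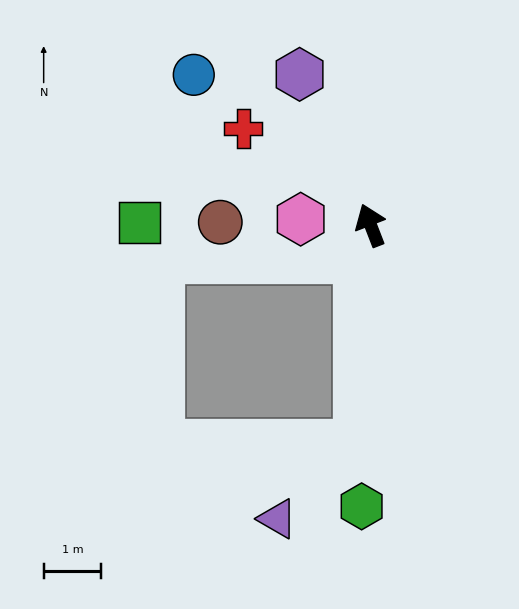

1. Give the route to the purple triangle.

blocked — turn left 156°, forward 3.8 m, then turn right 44°, forward 1.9 m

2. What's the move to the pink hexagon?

turn left 64°, forward 1.2 m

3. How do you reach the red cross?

turn left 32°, forward 2.8 m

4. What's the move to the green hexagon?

turn left 157°, forward 4.9 m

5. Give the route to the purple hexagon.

turn left 4°, forward 2.9 m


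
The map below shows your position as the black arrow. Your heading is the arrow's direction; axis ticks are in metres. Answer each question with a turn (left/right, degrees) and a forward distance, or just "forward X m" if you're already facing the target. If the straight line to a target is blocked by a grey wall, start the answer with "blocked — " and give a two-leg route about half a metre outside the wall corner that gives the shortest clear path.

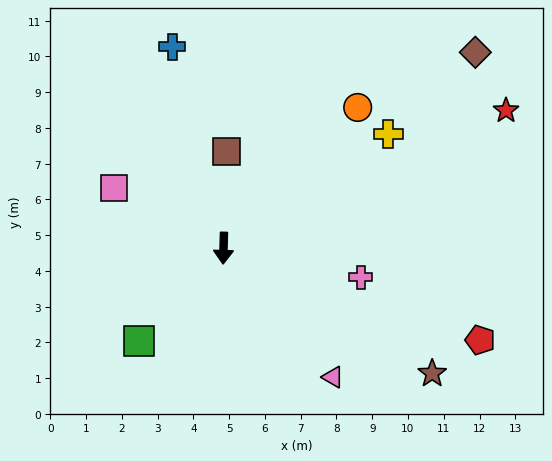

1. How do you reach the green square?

turn right 41°, forward 3.5 m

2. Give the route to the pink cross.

turn left 80°, forward 3.9 m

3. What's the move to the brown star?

turn left 61°, forward 6.8 m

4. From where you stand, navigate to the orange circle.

turn left 138°, forward 5.4 m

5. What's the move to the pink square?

turn right 117°, forward 3.5 m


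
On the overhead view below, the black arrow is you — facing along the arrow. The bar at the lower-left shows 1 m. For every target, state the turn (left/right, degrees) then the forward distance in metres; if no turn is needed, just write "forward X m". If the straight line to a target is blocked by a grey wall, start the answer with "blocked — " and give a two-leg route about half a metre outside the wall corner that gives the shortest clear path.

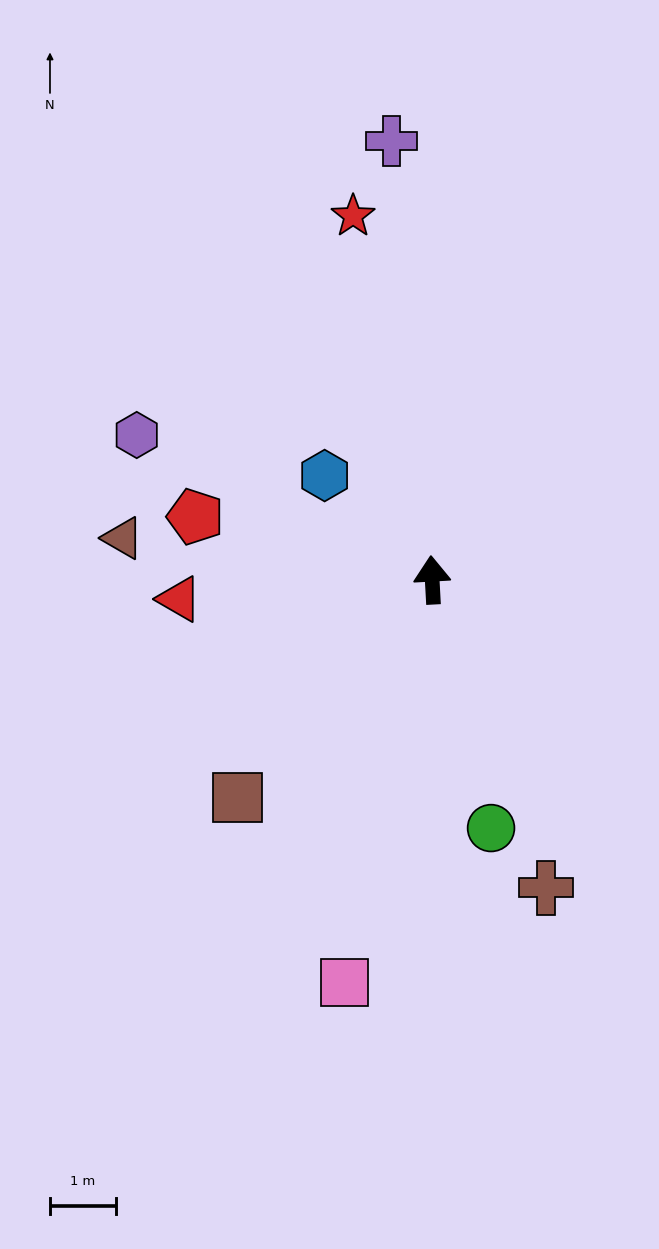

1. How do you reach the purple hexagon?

turn left 61°, forward 5.0 m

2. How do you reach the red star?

turn left 9°, forward 5.6 m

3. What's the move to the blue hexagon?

turn left 43°, forward 2.3 m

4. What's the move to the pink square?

turn left 165°, forward 6.3 m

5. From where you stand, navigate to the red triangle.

turn left 91°, forward 3.8 m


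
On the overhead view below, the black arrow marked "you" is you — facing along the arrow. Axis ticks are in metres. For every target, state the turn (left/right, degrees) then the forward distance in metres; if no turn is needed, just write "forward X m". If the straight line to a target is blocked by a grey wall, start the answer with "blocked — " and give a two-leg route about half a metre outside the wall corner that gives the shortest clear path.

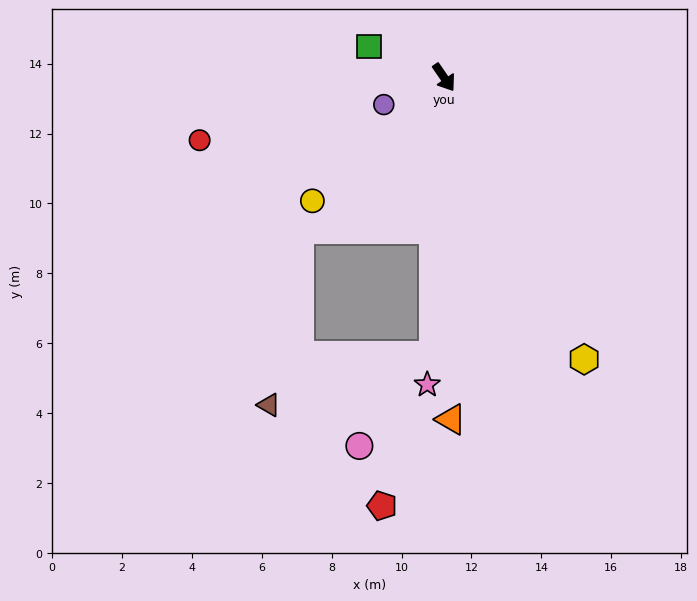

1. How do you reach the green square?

turn right 147°, forward 2.3 m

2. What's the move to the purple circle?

turn right 100°, forward 1.9 m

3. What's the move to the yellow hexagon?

turn right 8°, forward 9.0 m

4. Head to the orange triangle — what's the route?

turn right 33°, forward 9.8 m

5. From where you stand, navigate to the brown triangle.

blocked — turn right 37°, forward 8.0 m, then turn right 71°, forward 4.9 m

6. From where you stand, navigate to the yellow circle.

turn right 81°, forward 5.2 m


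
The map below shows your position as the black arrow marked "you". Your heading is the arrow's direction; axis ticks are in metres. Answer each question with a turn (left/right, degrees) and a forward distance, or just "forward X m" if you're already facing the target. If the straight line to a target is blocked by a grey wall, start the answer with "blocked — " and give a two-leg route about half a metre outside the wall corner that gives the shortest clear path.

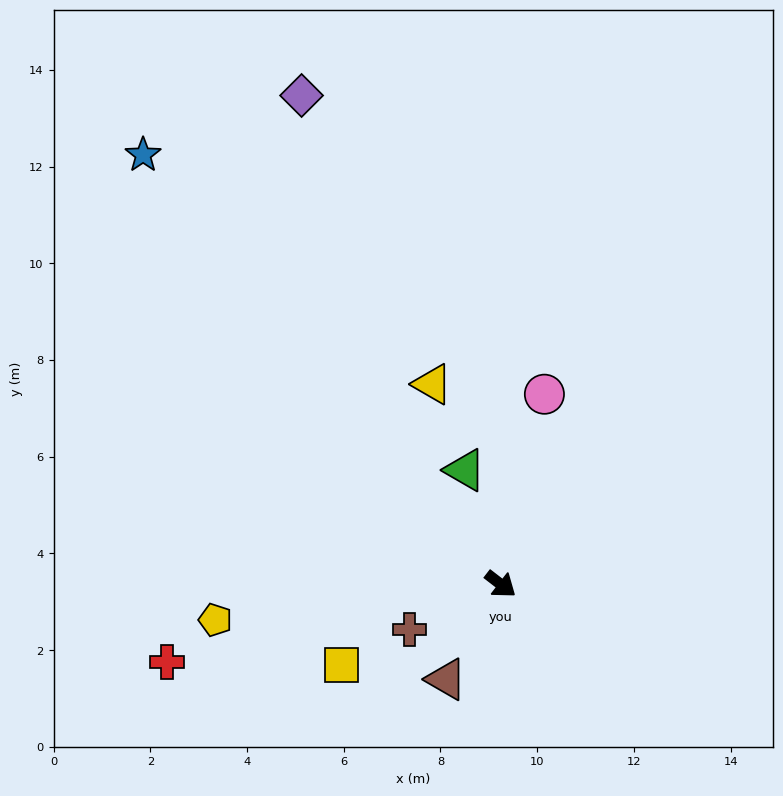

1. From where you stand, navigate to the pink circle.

turn left 115°, forward 4.0 m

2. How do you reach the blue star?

turn left 167°, forward 11.6 m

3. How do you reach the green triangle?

turn left 145°, forward 2.5 m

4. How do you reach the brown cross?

turn right 116°, forward 2.1 m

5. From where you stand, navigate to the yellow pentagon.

turn right 135°, forward 5.9 m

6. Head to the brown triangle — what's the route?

turn right 82°, forward 2.3 m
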